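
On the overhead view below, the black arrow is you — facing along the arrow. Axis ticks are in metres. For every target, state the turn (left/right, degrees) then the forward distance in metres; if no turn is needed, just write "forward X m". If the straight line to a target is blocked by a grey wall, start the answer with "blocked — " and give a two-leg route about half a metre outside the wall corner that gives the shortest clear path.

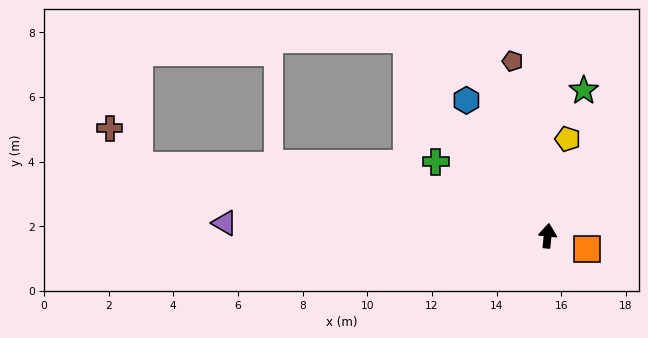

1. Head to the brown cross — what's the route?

blocked — turn left 86°, forward 12.8 m, then turn right 42°, forward 1.5 m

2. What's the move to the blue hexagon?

turn left 37°, forward 4.9 m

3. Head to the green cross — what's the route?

turn left 62°, forward 4.1 m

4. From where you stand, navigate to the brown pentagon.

turn left 17°, forward 5.5 m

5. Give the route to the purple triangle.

turn left 94°, forward 10.0 m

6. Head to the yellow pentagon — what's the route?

turn right 6°, forward 3.1 m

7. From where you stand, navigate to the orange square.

turn right 102°, forward 1.3 m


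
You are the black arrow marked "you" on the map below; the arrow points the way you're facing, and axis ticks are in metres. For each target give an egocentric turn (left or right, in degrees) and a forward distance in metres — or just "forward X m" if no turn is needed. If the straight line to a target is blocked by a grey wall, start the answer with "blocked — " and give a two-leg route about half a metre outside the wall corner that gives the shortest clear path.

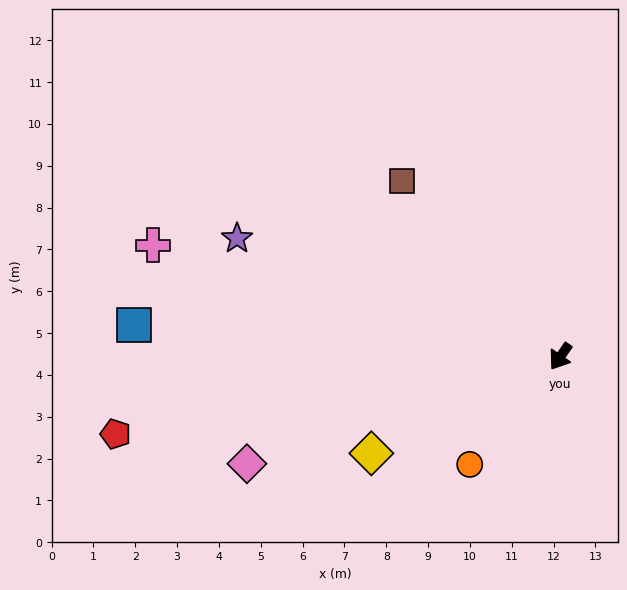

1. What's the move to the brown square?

turn right 103°, forward 5.7 m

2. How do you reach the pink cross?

turn right 71°, forward 10.1 m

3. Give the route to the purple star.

turn right 75°, forward 8.2 m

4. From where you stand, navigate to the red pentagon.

turn right 45°, forward 10.8 m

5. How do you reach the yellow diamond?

turn right 28°, forward 5.1 m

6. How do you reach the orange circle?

turn right 5°, forward 3.4 m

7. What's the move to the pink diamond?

turn right 37°, forward 7.9 m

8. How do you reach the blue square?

turn right 60°, forward 10.2 m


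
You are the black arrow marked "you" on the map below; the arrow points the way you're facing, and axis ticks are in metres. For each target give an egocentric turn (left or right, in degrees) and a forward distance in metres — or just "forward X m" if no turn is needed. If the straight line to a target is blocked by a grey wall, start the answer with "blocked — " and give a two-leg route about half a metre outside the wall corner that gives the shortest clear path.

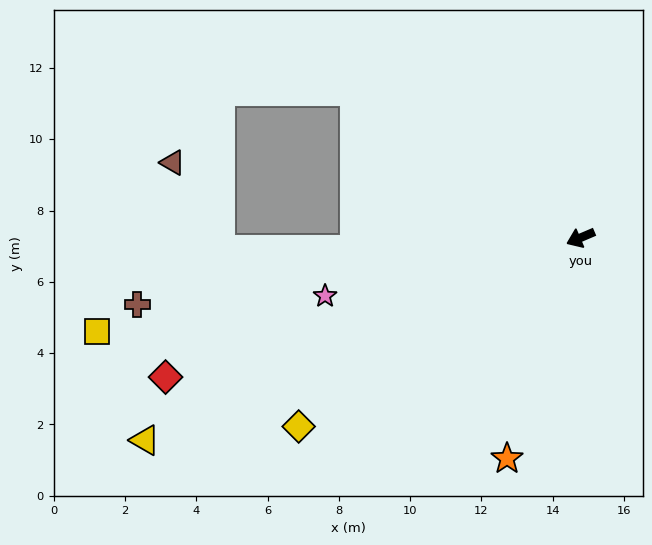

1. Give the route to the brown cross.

turn right 15°, forward 12.6 m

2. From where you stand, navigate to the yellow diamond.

turn left 11°, forward 9.5 m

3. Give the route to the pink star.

turn right 10°, forward 7.4 m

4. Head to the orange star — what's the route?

turn left 49°, forward 6.5 m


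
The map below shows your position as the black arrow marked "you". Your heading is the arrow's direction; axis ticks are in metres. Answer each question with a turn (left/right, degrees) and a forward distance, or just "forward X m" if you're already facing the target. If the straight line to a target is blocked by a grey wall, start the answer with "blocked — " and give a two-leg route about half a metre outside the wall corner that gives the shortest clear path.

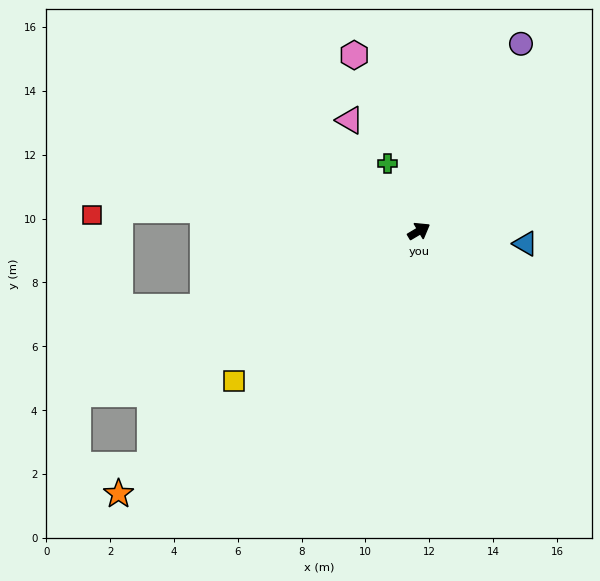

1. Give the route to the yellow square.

turn right 172°, forward 7.5 m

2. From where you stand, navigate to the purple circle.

turn left 31°, forward 6.7 m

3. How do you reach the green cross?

turn left 84°, forward 2.3 m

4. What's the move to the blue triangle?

turn right 38°, forward 3.4 m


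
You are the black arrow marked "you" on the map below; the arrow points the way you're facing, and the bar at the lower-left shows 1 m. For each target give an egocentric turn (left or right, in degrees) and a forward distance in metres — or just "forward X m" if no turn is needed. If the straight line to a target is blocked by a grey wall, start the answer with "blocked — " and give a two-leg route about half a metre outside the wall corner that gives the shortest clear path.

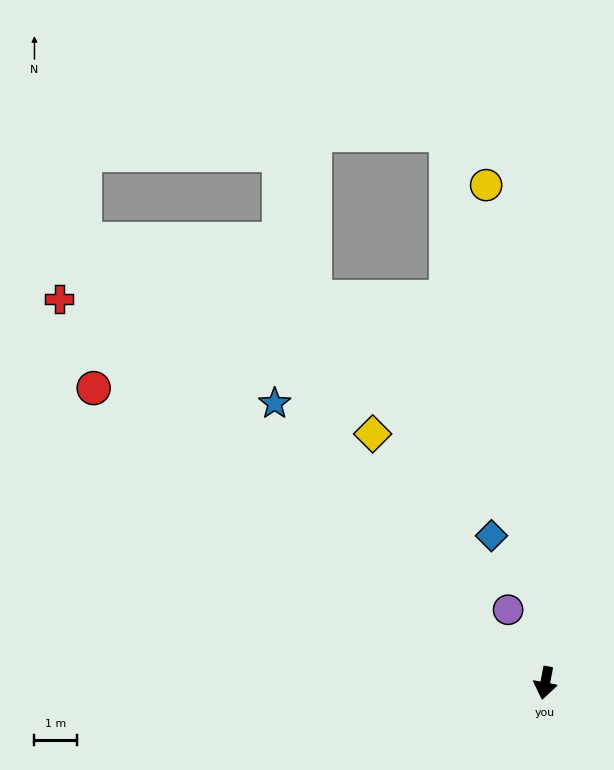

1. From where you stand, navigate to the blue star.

turn right 125°, forward 9.1 m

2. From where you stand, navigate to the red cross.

turn right 118°, forward 14.5 m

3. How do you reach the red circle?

turn right 113°, forward 12.6 m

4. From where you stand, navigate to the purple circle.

turn right 143°, forward 1.9 m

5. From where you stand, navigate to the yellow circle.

turn right 163°, forward 11.7 m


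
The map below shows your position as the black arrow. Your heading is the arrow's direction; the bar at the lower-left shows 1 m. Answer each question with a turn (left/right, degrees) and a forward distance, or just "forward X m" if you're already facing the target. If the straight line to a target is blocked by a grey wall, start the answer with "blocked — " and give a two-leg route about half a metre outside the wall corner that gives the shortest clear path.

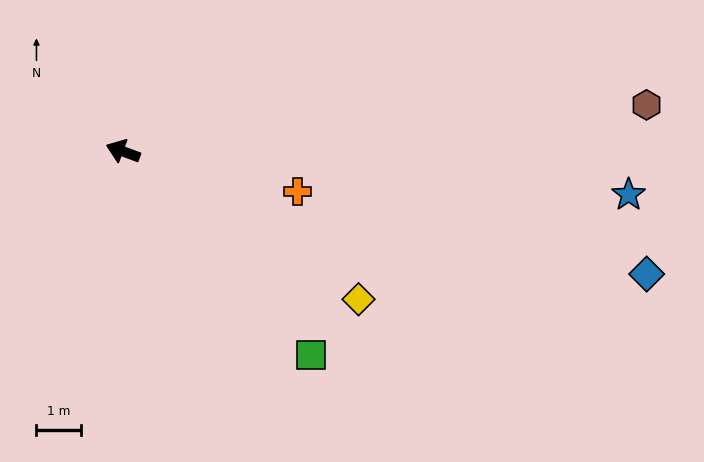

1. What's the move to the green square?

turn left 153°, forward 6.2 m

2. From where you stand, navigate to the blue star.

turn right 164°, forward 11.4 m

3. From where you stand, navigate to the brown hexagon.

turn right 155°, forward 11.8 m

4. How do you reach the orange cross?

turn right 173°, forward 4.0 m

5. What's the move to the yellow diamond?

turn left 168°, forward 6.2 m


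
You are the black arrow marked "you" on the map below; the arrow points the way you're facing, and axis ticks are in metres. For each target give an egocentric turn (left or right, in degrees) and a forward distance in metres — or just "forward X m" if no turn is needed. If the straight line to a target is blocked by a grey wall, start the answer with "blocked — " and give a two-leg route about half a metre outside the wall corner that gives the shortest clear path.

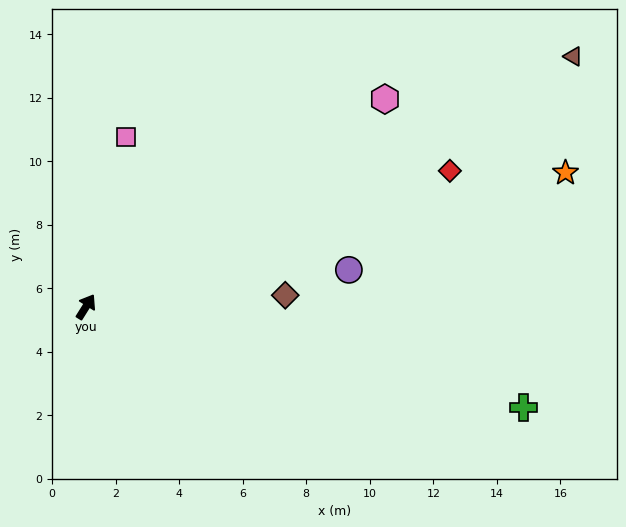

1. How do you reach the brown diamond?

turn right 55°, forward 6.3 m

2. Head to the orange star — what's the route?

turn right 42°, forward 15.7 m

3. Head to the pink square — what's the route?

turn left 19°, forward 5.5 m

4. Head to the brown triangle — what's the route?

turn right 31°, forward 17.2 m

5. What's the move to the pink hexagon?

turn right 23°, forward 11.5 m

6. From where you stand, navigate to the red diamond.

turn right 38°, forward 12.2 m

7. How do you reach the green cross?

turn right 71°, forward 14.1 m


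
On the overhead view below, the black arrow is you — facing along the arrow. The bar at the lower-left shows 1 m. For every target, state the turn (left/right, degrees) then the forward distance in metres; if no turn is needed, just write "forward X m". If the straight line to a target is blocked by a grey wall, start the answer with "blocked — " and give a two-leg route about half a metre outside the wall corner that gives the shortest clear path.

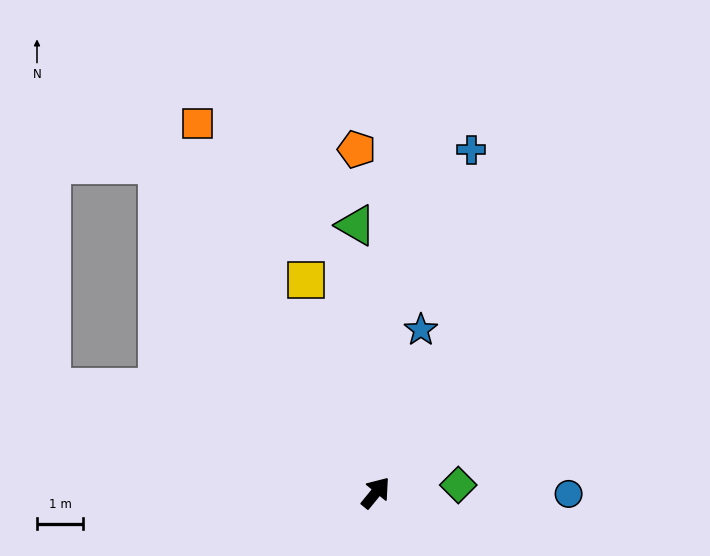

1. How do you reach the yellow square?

turn left 58°, forward 4.9 m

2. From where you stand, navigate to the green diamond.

turn right 45°, forward 1.8 m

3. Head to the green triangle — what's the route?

turn left 44°, forward 5.8 m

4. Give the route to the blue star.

turn left 24°, forward 3.7 m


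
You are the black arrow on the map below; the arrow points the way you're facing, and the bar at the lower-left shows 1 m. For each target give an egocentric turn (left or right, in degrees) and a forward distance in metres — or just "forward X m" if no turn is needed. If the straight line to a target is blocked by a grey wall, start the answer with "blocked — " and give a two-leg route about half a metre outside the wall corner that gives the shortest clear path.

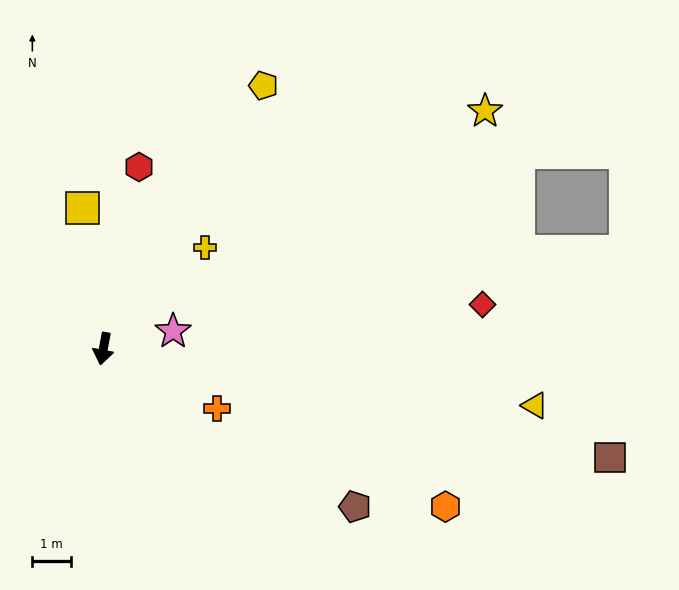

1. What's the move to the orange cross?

turn left 73°, forward 3.4 m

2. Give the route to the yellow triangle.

turn left 93°, forward 11.4 m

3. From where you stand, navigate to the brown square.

turn left 88°, forward 13.5 m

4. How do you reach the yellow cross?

turn left 145°, forward 3.8 m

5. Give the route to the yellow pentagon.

turn left 159°, forward 8.1 m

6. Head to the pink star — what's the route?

turn left 115°, forward 1.9 m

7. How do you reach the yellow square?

turn right 161°, forward 3.7 m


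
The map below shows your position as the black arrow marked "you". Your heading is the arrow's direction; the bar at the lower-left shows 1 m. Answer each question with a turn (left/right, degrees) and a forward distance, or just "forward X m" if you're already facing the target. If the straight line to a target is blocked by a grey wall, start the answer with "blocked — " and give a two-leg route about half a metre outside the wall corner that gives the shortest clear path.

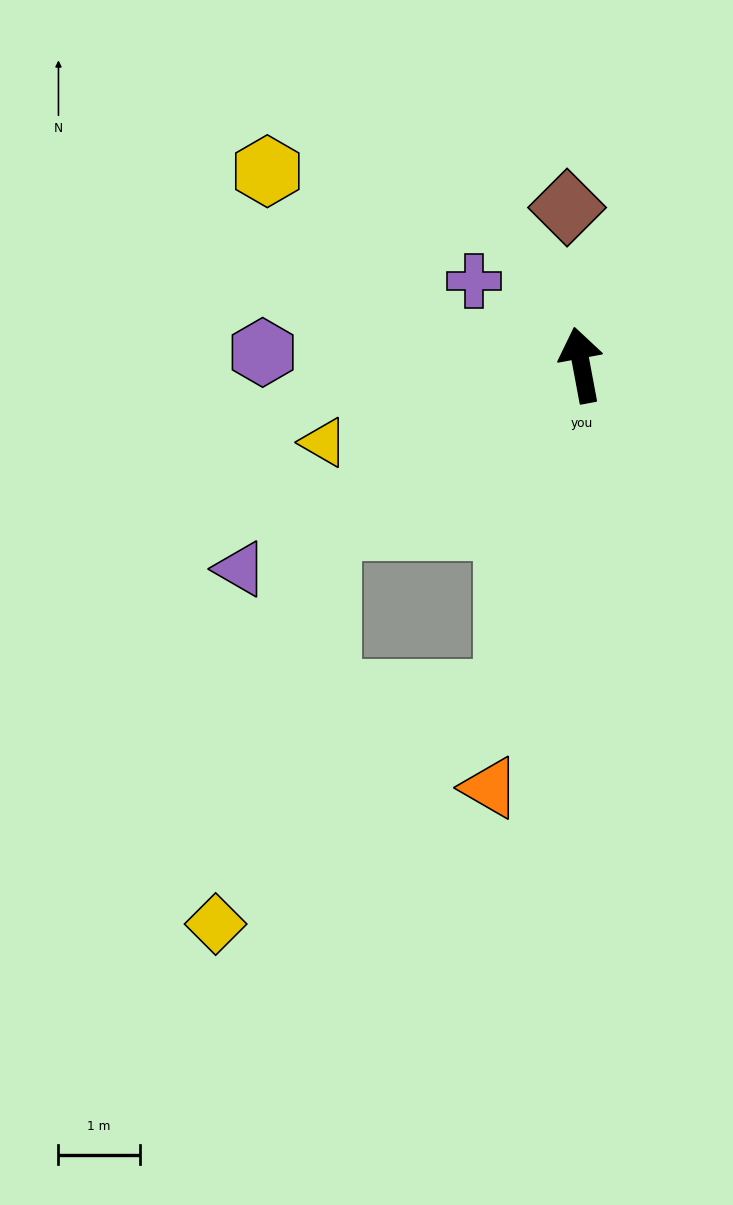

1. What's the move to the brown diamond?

turn right 5°, forward 1.9 m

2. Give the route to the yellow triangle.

turn left 96°, forward 3.3 m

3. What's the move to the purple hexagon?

turn left 77°, forward 3.9 m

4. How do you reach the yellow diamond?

blocked — turn left 157°, forward 4.2 m, then turn right 40°, forward 4.6 m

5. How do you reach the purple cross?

turn left 41°, forward 1.7 m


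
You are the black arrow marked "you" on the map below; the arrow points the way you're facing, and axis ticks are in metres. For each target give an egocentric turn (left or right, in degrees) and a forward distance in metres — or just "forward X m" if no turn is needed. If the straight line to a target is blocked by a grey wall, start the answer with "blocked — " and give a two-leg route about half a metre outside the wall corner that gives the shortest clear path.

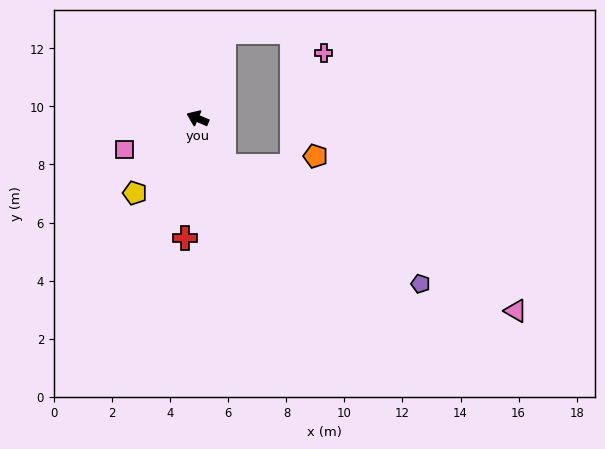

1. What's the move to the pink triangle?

blocked — turn left 142°, forward 1.9 m, then turn left 35°, forward 11.2 m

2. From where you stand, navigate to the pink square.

turn left 46°, forward 2.7 m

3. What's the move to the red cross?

turn left 107°, forward 4.1 m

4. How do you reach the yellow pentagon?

turn left 73°, forward 3.4 m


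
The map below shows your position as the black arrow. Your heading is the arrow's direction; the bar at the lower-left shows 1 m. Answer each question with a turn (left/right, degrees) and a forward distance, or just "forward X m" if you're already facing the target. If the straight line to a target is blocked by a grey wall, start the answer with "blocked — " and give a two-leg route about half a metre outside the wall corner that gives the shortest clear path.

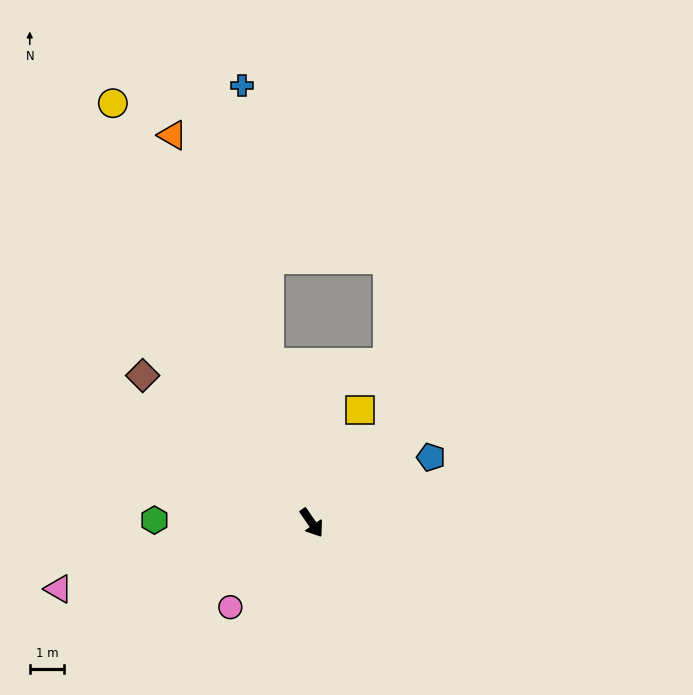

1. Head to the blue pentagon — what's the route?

turn left 84°, forward 4.0 m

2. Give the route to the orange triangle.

turn left 165°, forward 12.1 m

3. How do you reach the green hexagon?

turn right 126°, forward 4.6 m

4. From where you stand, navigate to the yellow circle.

turn left 171°, forward 13.6 m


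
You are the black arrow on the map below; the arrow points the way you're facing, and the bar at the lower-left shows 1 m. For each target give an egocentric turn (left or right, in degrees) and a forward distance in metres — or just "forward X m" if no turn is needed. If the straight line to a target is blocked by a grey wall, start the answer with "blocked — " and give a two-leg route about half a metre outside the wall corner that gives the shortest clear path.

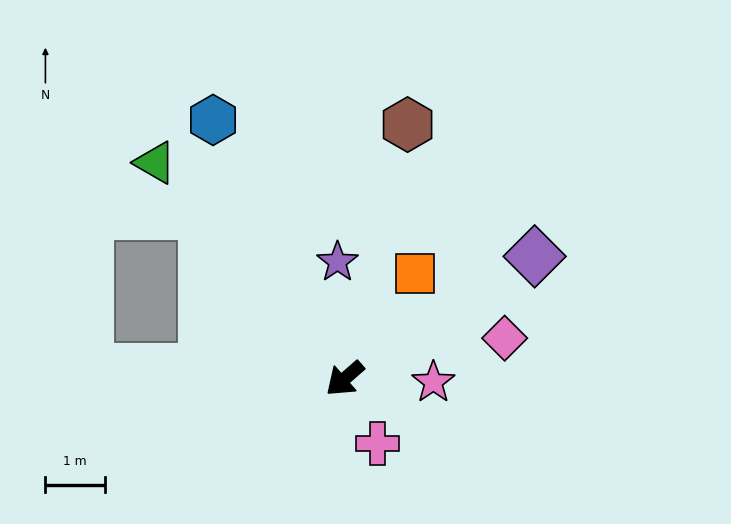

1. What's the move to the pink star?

turn left 137°, forward 1.5 m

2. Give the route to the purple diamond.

turn left 172°, forward 3.8 m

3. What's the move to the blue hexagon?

turn right 104°, forward 4.9 m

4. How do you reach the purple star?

turn right 128°, forward 2.0 m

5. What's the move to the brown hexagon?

turn right 145°, forward 4.4 m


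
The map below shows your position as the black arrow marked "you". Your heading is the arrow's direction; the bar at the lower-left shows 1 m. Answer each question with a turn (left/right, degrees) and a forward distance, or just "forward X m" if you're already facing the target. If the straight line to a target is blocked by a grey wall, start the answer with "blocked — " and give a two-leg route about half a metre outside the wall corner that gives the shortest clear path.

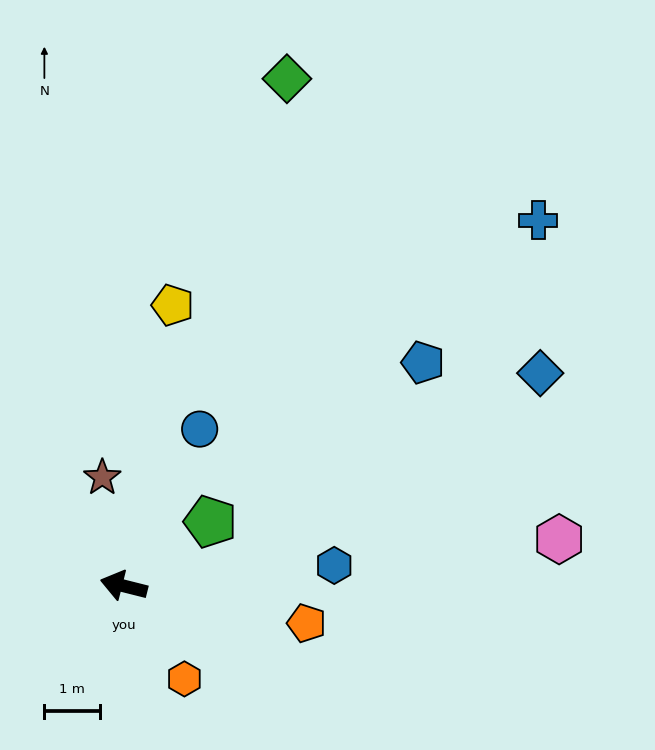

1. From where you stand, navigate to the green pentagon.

turn right 129°, forward 1.9 m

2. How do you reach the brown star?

turn right 65°, forward 2.0 m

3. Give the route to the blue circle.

turn right 102°, forward 3.1 m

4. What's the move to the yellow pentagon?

turn right 86°, forward 5.1 m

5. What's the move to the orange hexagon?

turn left 137°, forward 2.0 m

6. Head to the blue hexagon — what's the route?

turn right 160°, forward 3.8 m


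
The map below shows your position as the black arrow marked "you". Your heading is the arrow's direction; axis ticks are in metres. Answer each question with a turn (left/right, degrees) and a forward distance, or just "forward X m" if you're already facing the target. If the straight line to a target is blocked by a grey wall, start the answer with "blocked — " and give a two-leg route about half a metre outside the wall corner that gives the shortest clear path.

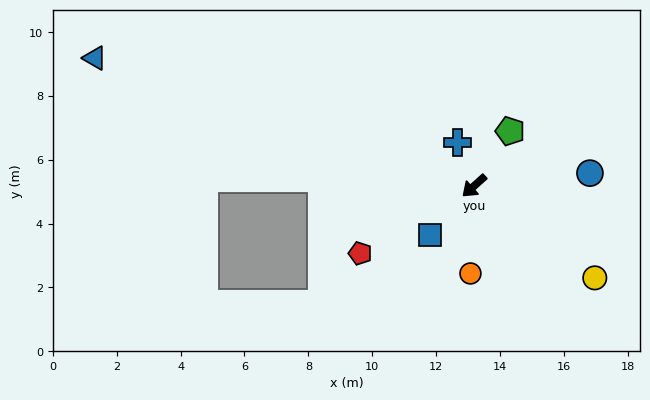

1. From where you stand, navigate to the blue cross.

turn right 111°, forward 1.5 m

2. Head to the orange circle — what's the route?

turn left 46°, forward 2.7 m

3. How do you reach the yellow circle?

turn left 101°, forward 4.8 m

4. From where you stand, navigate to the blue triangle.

turn right 60°, forward 12.5 m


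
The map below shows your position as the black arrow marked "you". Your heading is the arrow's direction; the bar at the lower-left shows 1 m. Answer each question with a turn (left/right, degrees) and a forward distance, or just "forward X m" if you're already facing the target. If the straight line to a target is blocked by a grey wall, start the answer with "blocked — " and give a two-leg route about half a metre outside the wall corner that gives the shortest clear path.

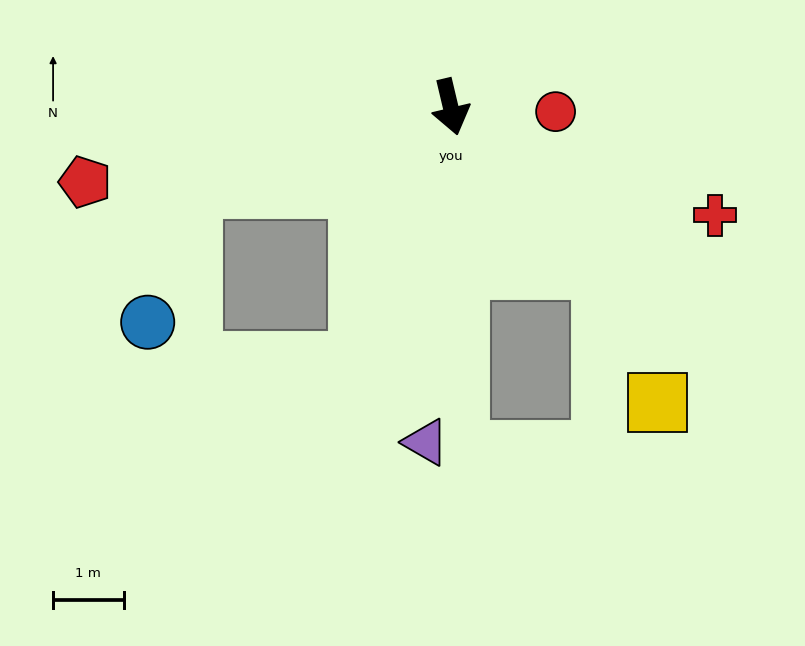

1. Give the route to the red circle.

turn left 74°, forward 1.5 m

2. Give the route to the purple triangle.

turn right 18°, forward 4.8 m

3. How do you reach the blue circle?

blocked — turn right 86°, forward 3.8 m, then turn left 54°, forward 2.0 m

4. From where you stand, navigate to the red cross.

turn left 54°, forward 4.0 m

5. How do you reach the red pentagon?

turn right 92°, forward 5.3 m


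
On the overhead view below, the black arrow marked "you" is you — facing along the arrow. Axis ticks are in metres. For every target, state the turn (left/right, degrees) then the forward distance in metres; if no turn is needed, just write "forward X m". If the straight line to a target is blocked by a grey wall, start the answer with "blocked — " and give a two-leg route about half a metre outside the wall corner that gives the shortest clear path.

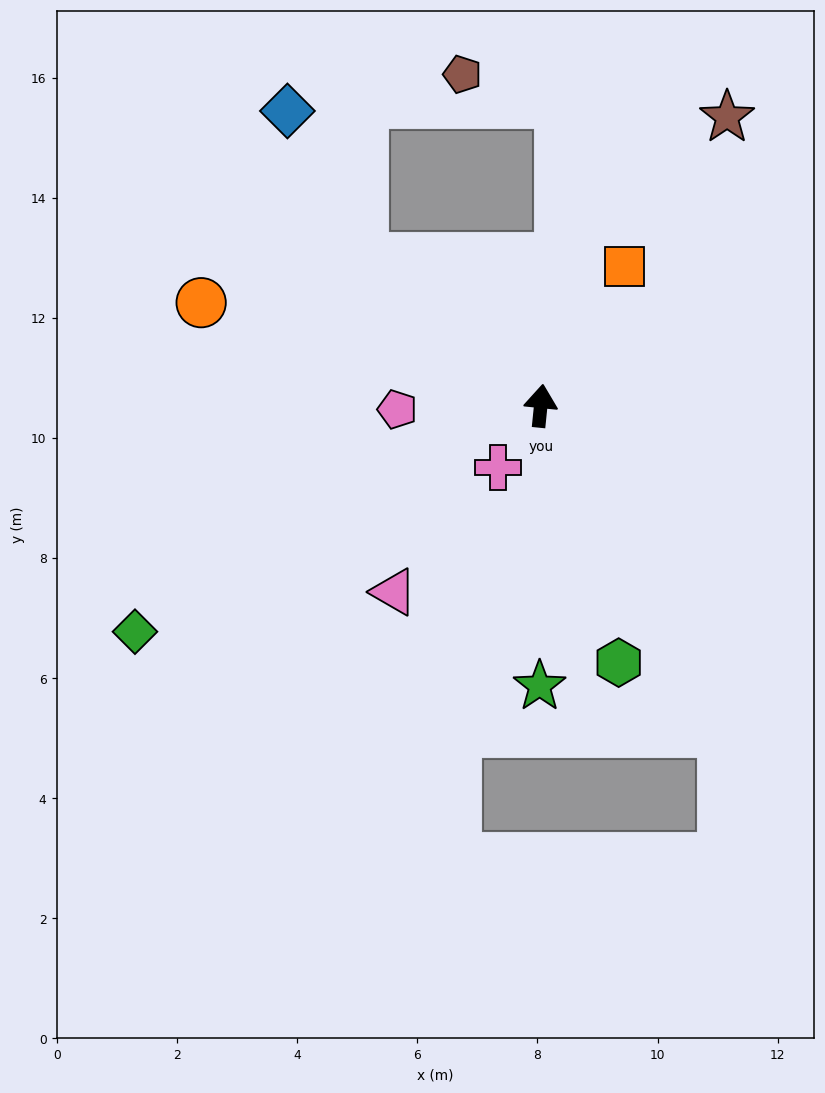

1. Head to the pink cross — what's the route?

turn left 151°, forward 1.3 m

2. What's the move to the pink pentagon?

turn left 97°, forward 2.4 m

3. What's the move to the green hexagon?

turn right 157°, forward 4.5 m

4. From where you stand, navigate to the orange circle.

turn left 79°, forward 5.9 m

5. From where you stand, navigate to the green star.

turn right 174°, forward 4.7 m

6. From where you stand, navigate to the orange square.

turn right 25°, forward 2.7 m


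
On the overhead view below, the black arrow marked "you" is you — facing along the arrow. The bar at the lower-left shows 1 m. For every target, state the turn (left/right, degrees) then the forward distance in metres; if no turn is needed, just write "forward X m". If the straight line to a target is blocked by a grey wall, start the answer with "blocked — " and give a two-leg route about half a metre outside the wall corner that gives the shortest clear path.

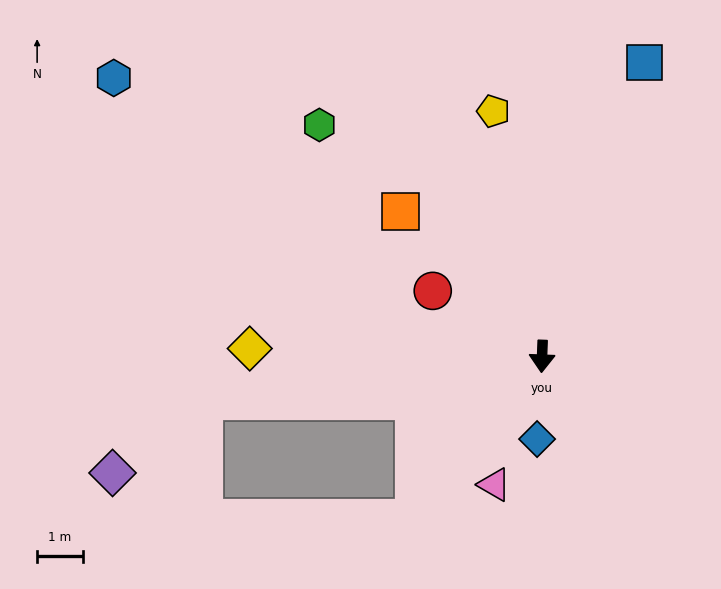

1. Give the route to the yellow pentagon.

turn right 167°, forward 5.4 m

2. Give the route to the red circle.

turn right 119°, forward 2.8 m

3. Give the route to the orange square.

turn right 134°, forward 4.4 m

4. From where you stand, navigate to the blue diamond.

forward 1.8 m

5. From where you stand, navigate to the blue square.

turn left 163°, forward 6.8 m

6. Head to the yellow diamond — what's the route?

turn right 89°, forward 6.4 m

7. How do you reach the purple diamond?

blocked — turn right 81°, forward 7.4 m, then turn left 32°, forward 2.5 m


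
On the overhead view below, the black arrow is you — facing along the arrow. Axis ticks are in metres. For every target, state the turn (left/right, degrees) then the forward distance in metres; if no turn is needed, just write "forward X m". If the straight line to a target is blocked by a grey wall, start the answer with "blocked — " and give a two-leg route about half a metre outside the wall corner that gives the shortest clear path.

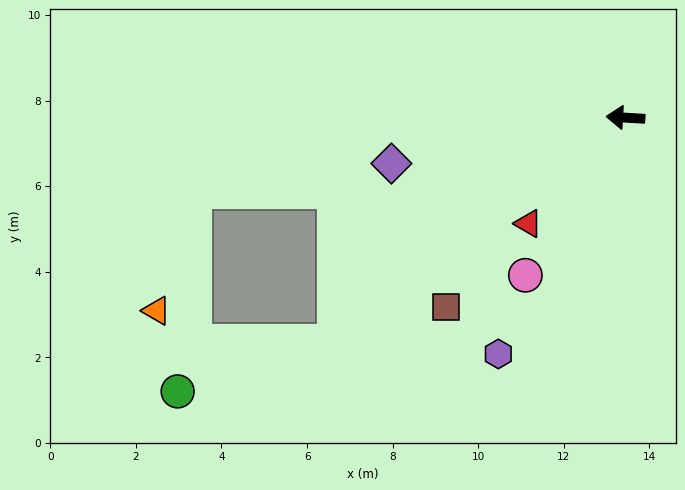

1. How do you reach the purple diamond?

turn left 15°, forward 5.6 m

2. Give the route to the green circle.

blocked — turn left 41°, forward 8.6 m, then turn right 20°, forward 3.9 m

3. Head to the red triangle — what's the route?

turn left 51°, forward 3.4 m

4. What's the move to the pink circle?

turn left 61°, forward 4.4 m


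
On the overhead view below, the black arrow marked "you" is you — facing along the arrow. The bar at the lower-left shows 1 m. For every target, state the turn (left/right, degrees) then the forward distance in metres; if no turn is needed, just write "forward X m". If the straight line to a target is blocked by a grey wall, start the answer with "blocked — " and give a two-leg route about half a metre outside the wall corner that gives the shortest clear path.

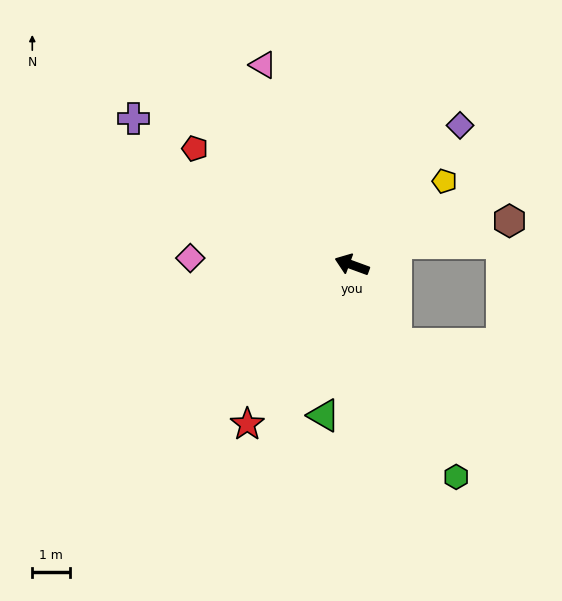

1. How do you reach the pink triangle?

turn right 46°, forward 5.9 m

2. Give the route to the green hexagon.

turn left 136°, forward 6.3 m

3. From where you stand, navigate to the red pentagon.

turn right 16°, forward 5.2 m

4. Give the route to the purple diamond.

turn right 108°, forward 4.7 m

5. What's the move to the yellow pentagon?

turn right 118°, forward 3.3 m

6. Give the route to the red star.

turn left 77°, forward 5.1 m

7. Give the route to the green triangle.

turn left 99°, forward 4.1 m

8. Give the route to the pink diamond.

turn left 18°, forward 4.3 m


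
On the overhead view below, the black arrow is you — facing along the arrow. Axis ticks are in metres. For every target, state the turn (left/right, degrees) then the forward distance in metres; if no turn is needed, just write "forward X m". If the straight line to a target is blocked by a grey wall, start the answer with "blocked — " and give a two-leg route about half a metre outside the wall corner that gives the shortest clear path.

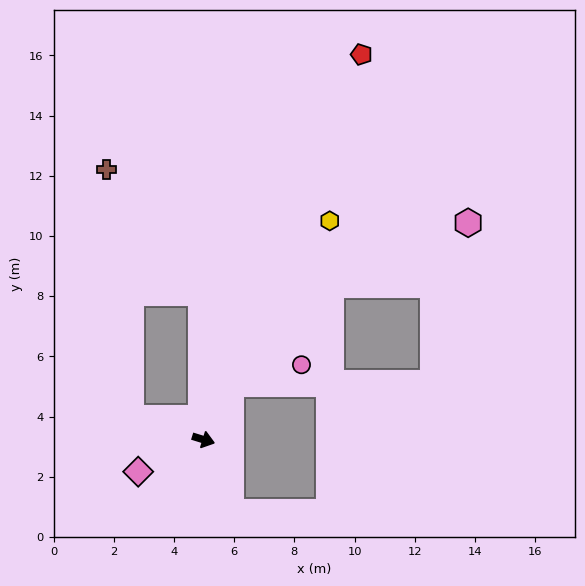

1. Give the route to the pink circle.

blocked — turn left 81°, forward 2.1 m, then turn right 48°, forward 2.4 m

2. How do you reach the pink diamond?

turn right 137°, forward 2.4 m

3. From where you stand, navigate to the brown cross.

blocked — turn left 108°, forward 4.9 m, then turn left 36°, forward 5.2 m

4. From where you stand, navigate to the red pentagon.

turn left 85°, forward 13.8 m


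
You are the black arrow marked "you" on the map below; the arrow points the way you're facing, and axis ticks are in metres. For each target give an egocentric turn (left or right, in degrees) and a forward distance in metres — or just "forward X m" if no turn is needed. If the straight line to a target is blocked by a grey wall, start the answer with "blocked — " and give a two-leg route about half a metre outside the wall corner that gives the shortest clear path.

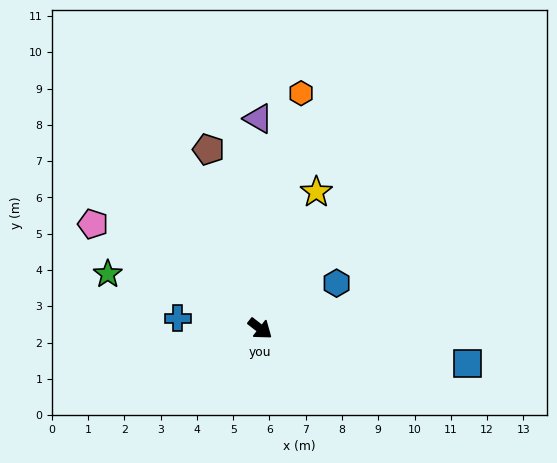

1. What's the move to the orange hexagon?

turn left 118°, forward 6.6 m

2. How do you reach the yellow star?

turn left 106°, forward 4.1 m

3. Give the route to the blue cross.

turn right 149°, forward 2.3 m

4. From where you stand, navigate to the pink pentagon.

turn right 174°, forward 5.4 m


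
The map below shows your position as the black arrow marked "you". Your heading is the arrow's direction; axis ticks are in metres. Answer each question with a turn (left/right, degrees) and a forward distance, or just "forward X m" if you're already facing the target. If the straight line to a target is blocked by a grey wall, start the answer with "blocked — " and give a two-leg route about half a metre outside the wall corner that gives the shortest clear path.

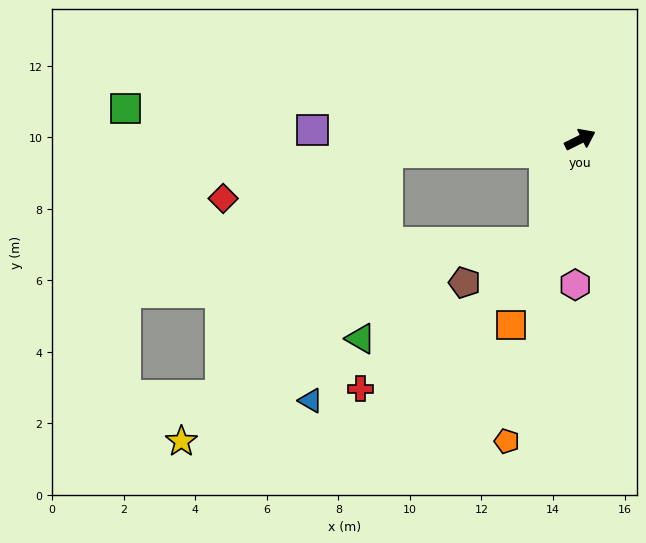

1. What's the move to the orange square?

turn right 137°, forward 5.5 m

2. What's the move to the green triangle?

blocked — turn left 158°, forward 5.4 m, then turn left 77°, forward 5.3 m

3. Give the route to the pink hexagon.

turn right 118°, forward 4.1 m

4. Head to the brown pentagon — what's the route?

blocked — turn right 135°, forward 3.0 m, then turn right 44°, forward 2.5 m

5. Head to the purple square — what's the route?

turn left 152°, forward 7.5 m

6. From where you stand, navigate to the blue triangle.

blocked — turn left 158°, forward 5.4 m, then turn left 68°, forward 7.3 m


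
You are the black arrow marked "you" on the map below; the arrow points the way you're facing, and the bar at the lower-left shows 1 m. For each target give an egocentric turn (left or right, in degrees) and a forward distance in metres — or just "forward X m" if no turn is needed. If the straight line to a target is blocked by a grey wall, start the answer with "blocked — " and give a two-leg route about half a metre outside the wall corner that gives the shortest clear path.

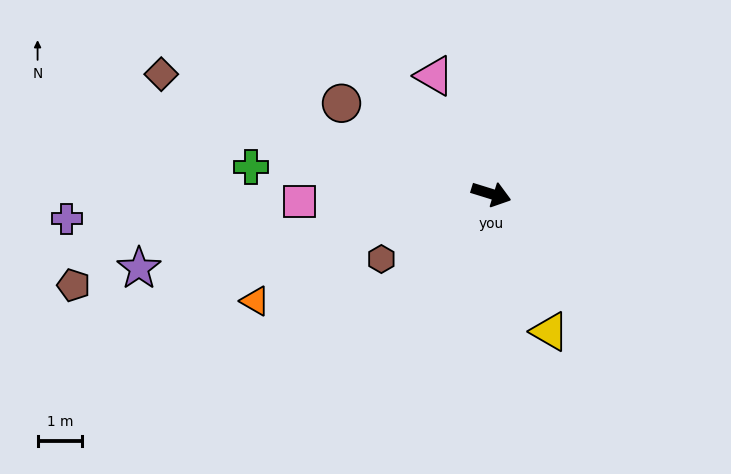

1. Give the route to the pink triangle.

turn left 133°, forward 3.0 m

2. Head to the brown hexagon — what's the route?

turn right 132°, forward 2.9 m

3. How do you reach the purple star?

turn right 151°, forward 8.1 m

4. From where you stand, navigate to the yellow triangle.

turn right 50°, forward 3.4 m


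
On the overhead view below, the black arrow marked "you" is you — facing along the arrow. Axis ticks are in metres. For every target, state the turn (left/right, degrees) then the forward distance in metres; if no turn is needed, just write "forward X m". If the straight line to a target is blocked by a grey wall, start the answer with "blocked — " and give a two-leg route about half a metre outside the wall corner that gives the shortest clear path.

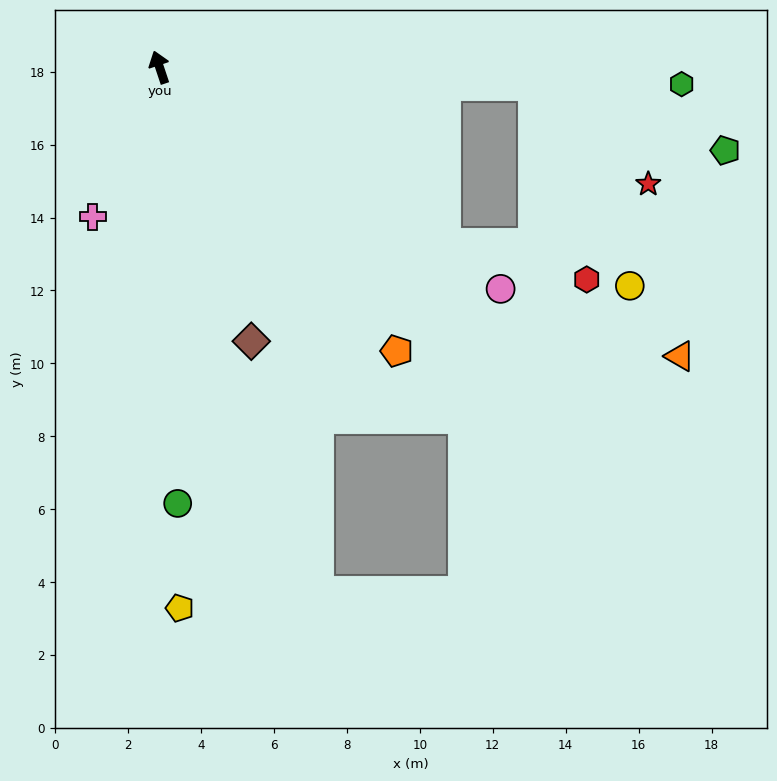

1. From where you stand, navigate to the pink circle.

turn right 142°, forward 11.2 m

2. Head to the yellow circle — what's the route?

blocked — turn right 111°, forward 10.3 m, then turn right 62°, forward 6.1 m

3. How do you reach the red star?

blocked — turn right 111°, forward 10.3 m, then turn right 38°, forward 4.2 m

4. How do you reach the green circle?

turn left 164°, forward 12.0 m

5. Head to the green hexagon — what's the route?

turn right 110°, forward 14.3 m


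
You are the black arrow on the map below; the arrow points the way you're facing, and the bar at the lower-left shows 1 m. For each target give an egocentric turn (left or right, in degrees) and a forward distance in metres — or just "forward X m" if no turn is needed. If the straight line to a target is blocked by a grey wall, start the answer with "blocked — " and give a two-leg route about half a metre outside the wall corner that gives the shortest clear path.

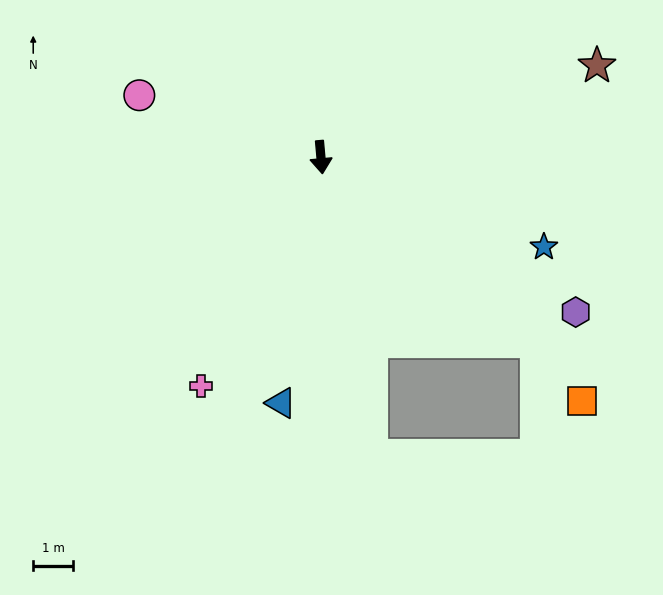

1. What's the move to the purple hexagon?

turn left 54°, forward 7.5 m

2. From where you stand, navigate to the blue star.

turn left 63°, forward 6.1 m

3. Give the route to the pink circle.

turn right 114°, forward 4.8 m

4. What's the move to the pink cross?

turn right 33°, forward 6.5 m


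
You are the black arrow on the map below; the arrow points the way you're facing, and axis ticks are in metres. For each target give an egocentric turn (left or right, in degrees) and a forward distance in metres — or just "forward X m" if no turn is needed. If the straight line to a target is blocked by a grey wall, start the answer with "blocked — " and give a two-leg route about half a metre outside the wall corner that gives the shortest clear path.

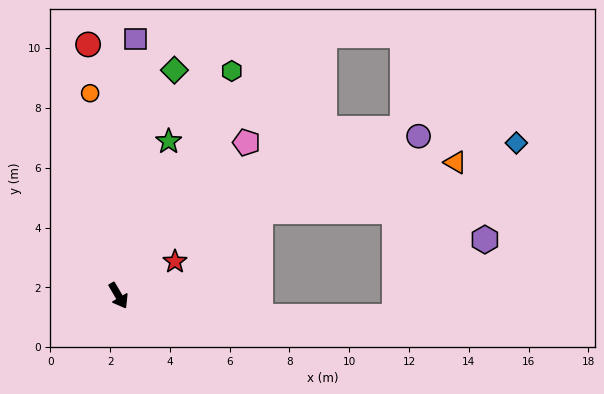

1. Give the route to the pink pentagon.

turn left 110°, forward 6.7 m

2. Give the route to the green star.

turn left 132°, forward 5.4 m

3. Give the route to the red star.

turn left 91°, forward 2.2 m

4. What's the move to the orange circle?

turn left 158°, forward 6.8 m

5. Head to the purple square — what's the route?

turn left 146°, forward 8.6 m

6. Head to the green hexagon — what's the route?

turn left 123°, forward 8.4 m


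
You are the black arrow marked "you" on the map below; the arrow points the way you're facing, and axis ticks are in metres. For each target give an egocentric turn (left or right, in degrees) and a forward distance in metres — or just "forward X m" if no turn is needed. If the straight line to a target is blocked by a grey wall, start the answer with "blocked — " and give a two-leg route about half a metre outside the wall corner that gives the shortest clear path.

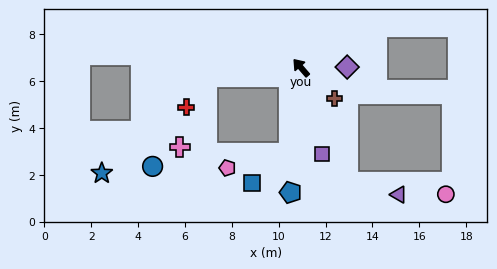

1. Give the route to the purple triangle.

blocked — turn left 162°, forward 5.3 m, then turn left 52°, forward 2.2 m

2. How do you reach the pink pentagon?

blocked — turn left 131°, forward 3.7 m, then turn right 68°, forward 2.7 m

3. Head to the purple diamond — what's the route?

turn right 130°, forward 2.0 m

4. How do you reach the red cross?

blocked — turn left 55°, forward 4.0 m, then turn left 49°, forward 1.6 m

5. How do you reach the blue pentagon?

turn left 134°, forward 5.3 m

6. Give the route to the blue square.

blocked — turn left 131°, forward 3.7 m, then turn right 42°, forward 2.0 m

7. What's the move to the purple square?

turn left 153°, forward 3.8 m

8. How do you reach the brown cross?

turn right 173°, forward 2.0 m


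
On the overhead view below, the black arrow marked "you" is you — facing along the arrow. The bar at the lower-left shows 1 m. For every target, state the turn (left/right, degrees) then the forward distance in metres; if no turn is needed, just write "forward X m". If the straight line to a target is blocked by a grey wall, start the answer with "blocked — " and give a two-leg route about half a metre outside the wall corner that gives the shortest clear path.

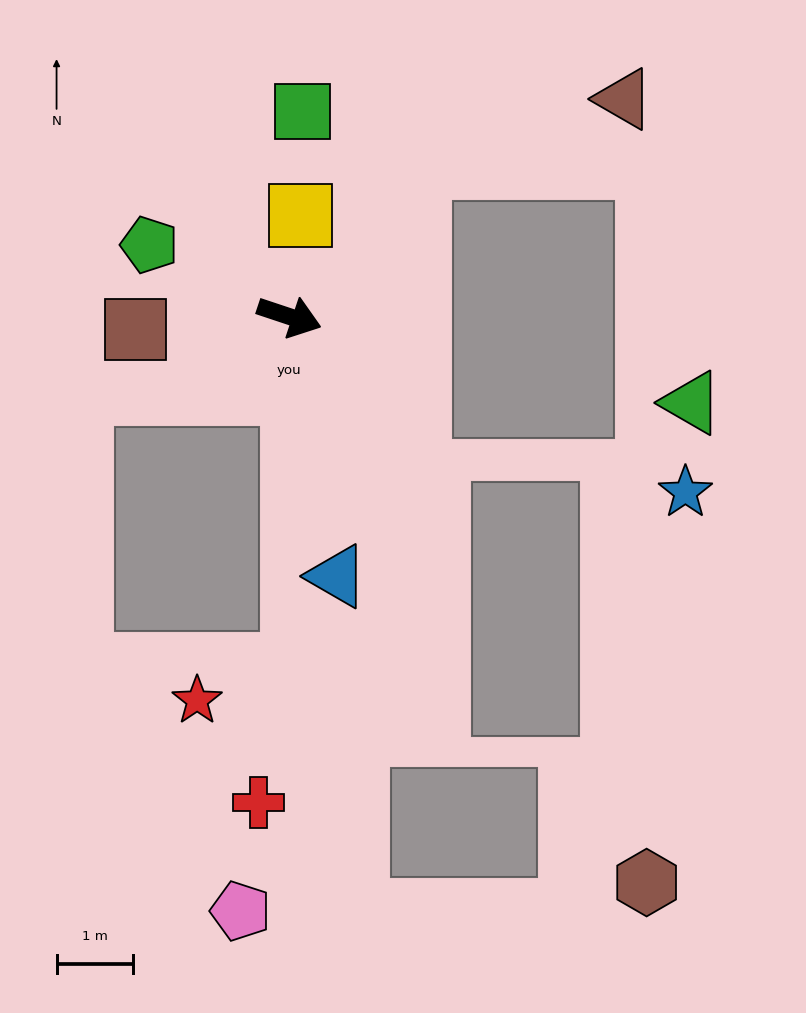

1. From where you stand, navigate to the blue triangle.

turn right 61°, forward 3.5 m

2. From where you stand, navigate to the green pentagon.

turn left 171°, forward 2.1 m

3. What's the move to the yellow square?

turn left 102°, forward 1.3 m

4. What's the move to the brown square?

turn right 157°, forward 2.0 m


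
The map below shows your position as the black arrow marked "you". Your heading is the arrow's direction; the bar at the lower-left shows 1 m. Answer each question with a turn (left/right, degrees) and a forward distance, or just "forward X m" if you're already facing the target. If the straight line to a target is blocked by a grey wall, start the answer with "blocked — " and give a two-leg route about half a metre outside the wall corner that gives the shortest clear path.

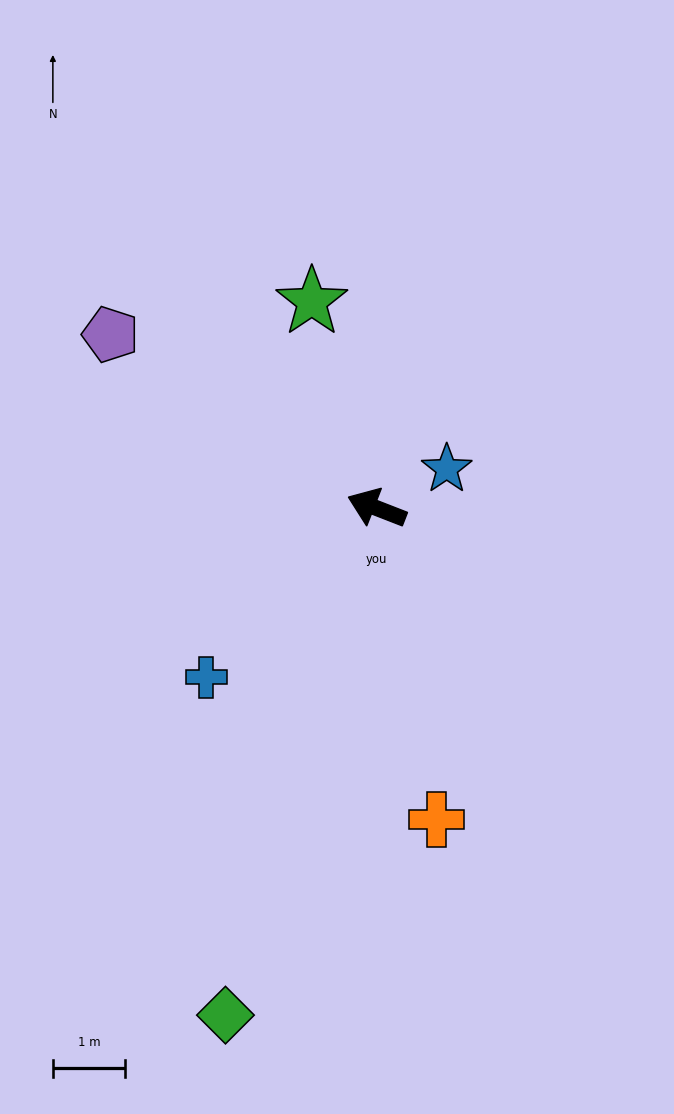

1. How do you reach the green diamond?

turn left 95°, forward 7.3 m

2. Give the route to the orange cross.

turn left 122°, forward 4.4 m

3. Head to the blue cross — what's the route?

turn left 66°, forward 3.3 m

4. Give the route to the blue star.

turn right 129°, forward 1.1 m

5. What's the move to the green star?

turn right 51°, forward 3.0 m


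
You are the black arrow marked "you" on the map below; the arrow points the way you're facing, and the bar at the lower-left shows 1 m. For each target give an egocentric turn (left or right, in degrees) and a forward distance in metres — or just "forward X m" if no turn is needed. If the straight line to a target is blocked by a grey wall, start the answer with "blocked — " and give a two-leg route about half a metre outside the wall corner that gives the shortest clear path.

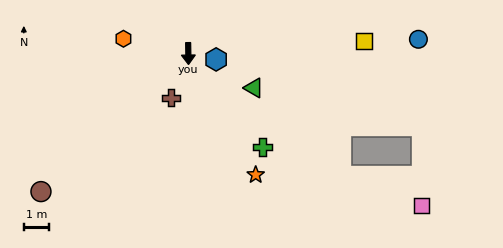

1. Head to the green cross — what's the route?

turn left 37°, forward 4.8 m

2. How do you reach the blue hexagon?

turn left 77°, forward 1.1 m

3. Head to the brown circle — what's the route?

turn right 48°, forward 8.1 m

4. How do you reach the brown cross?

turn right 22°, forward 1.9 m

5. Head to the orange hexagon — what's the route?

turn right 104°, forward 2.7 m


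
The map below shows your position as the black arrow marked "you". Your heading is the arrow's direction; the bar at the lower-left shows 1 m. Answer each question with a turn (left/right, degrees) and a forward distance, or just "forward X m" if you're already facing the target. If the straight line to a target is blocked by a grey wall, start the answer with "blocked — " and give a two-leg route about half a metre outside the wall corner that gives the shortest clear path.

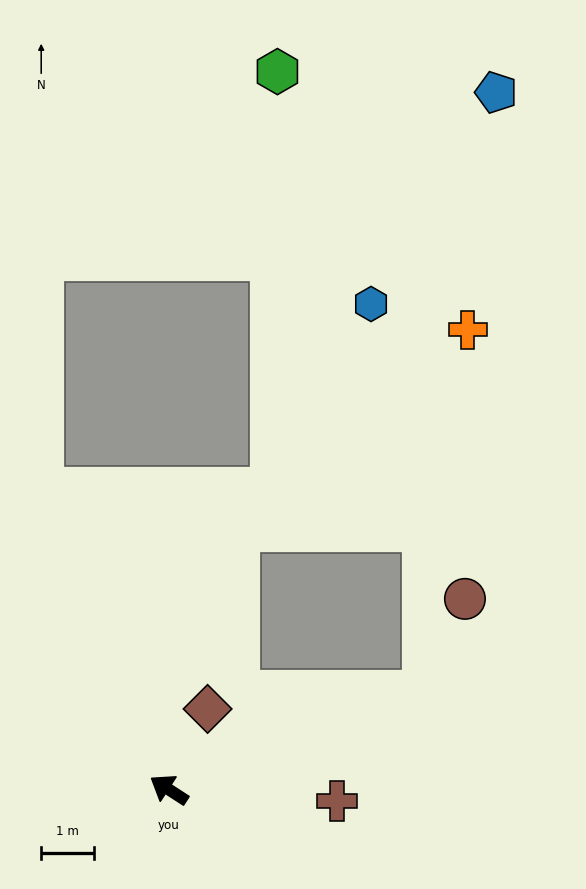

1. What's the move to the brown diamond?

turn right 83°, forward 1.7 m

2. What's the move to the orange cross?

blocked — turn right 126°, forward 5.2 m, then turn left 62°, forward 6.9 m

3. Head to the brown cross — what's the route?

turn right 151°, forward 3.2 m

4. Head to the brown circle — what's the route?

blocked — turn right 126°, forward 5.2 m, then turn left 46°, forward 1.9 m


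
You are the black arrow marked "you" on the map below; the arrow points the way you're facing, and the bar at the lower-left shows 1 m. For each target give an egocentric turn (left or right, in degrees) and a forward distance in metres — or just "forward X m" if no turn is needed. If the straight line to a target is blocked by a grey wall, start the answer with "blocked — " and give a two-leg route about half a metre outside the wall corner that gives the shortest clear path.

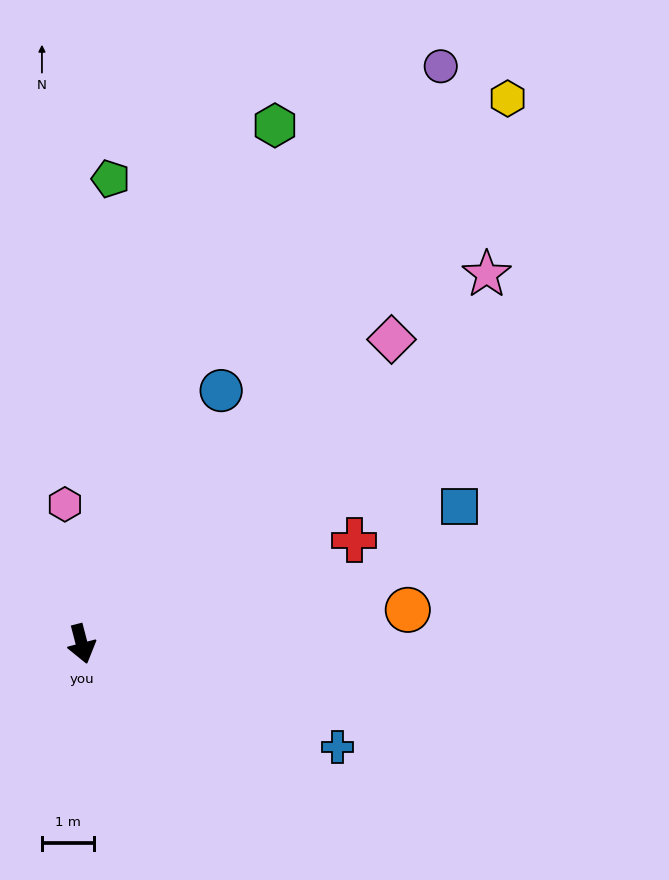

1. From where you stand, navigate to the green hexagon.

turn left 145°, forward 10.6 m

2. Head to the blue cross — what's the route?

turn left 53°, forward 5.3 m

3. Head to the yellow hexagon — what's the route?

turn left 127°, forward 13.3 m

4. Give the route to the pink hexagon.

turn left 172°, forward 2.7 m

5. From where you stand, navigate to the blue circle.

turn left 137°, forward 5.5 m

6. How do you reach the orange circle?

turn left 81°, forward 6.3 m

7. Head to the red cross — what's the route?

turn left 96°, forward 5.6 m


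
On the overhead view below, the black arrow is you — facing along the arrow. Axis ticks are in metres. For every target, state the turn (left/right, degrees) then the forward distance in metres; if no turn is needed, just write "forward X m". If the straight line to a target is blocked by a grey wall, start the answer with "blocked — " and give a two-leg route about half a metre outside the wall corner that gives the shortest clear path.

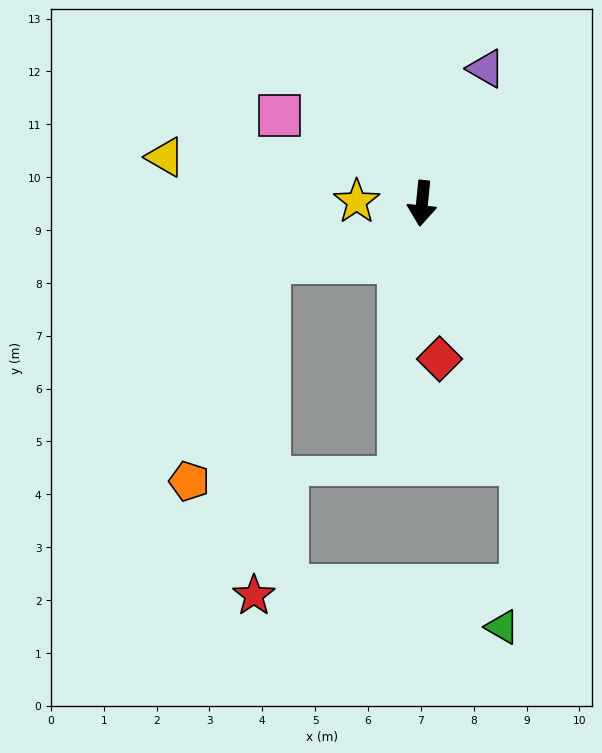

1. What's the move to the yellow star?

turn right 86°, forward 1.2 m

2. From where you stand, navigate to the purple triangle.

turn left 160°, forward 2.8 m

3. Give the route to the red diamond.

turn left 12°, forward 3.0 m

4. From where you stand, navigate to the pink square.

turn right 116°, forward 3.2 m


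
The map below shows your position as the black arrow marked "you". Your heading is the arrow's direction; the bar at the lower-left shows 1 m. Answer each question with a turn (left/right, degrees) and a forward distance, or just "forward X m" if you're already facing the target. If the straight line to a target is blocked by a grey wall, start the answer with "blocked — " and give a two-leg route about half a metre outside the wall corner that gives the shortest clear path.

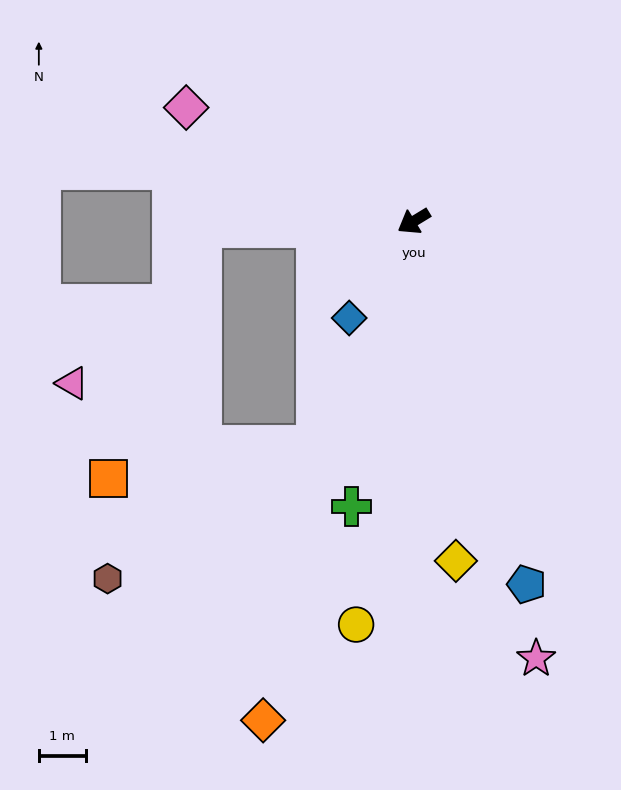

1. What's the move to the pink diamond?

turn right 58°, forward 5.4 m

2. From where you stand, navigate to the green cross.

turn left 46°, forward 6.2 m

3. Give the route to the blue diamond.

turn left 25°, forward 2.5 m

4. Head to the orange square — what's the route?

blocked — turn right 29°, forward 4.5 m, then turn left 67°, forward 5.7 m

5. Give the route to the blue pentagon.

turn left 76°, forward 8.1 m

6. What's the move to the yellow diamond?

turn left 66°, forward 7.3 m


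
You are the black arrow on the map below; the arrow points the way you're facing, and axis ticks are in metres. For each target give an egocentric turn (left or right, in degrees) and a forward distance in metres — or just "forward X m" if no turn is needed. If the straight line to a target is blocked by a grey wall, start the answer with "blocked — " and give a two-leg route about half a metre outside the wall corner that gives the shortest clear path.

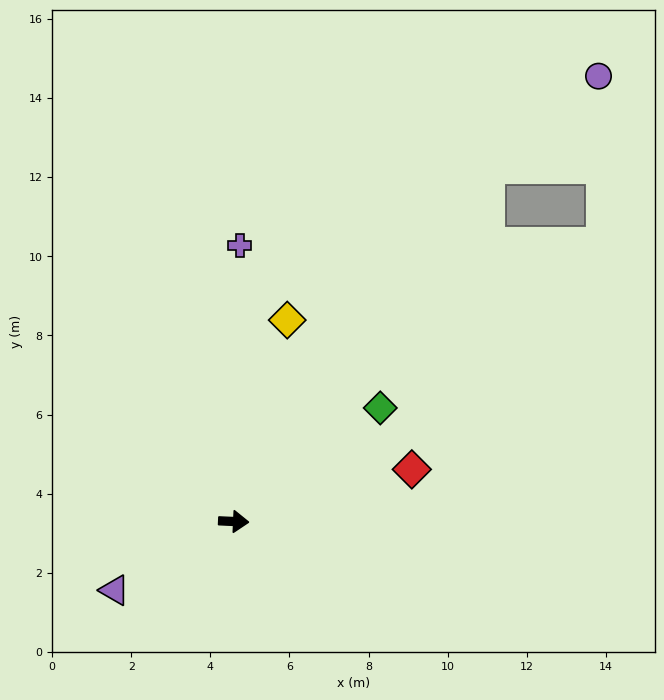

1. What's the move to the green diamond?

turn left 40°, forward 4.7 m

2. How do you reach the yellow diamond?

turn left 78°, forward 5.3 m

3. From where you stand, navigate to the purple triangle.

turn right 147°, forward 3.5 m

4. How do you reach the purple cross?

turn left 91°, forward 7.0 m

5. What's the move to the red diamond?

turn left 19°, forward 4.7 m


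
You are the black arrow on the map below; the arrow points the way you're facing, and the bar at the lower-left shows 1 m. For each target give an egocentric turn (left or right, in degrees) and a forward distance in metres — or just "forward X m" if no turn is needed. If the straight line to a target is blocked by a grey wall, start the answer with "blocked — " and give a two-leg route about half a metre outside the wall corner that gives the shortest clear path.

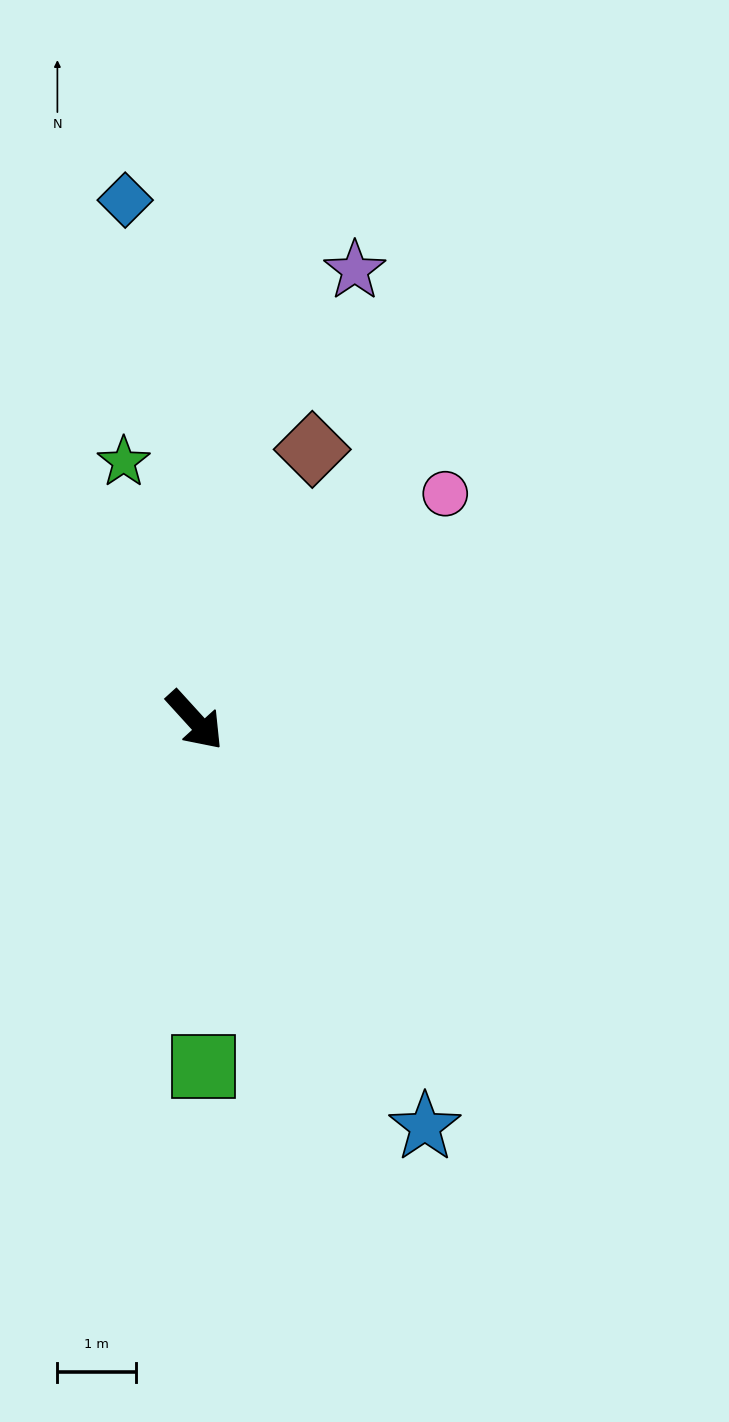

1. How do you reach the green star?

turn left 153°, forward 3.4 m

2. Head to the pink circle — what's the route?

turn left 90°, forward 4.3 m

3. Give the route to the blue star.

turn right 13°, forward 6.0 m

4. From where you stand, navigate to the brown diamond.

turn left 114°, forward 3.8 m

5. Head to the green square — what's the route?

turn right 41°, forward 4.4 m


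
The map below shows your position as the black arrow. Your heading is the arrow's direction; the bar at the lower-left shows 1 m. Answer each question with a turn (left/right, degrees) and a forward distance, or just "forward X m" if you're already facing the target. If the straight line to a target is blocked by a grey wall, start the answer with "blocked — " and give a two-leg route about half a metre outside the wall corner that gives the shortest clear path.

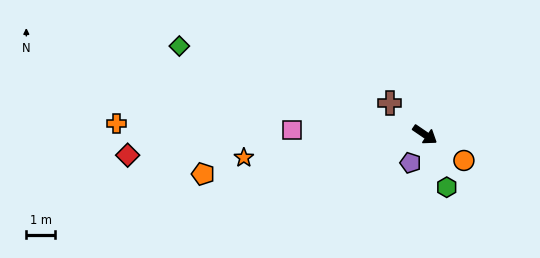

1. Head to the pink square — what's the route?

turn right 148°, forward 4.7 m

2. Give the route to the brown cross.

turn left 173°, forward 1.7 m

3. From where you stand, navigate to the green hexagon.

turn right 33°, forward 2.0 m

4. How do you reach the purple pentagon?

turn right 83°, forward 1.1 m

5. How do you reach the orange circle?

forward 1.6 m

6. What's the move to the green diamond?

turn right 166°, forward 9.2 m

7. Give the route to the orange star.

turn right 138°, forward 6.4 m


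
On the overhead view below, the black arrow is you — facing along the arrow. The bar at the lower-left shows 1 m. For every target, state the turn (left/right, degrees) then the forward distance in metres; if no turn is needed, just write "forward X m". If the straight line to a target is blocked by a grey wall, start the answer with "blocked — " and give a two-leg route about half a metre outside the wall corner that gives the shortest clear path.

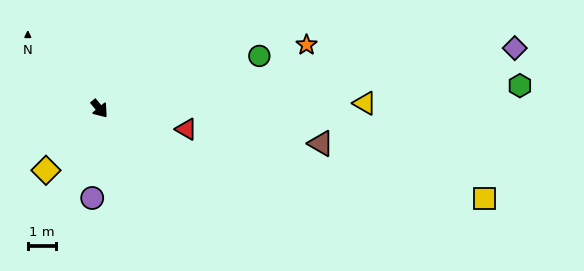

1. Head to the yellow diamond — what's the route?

turn right 81°, forward 2.9 m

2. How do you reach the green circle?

turn left 69°, forward 5.9 m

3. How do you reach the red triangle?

turn left 37°, forward 3.1 m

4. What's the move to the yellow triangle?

turn left 52°, forward 9.3 m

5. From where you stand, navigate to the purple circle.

turn right 44°, forward 3.1 m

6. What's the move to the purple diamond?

turn left 59°, forward 14.7 m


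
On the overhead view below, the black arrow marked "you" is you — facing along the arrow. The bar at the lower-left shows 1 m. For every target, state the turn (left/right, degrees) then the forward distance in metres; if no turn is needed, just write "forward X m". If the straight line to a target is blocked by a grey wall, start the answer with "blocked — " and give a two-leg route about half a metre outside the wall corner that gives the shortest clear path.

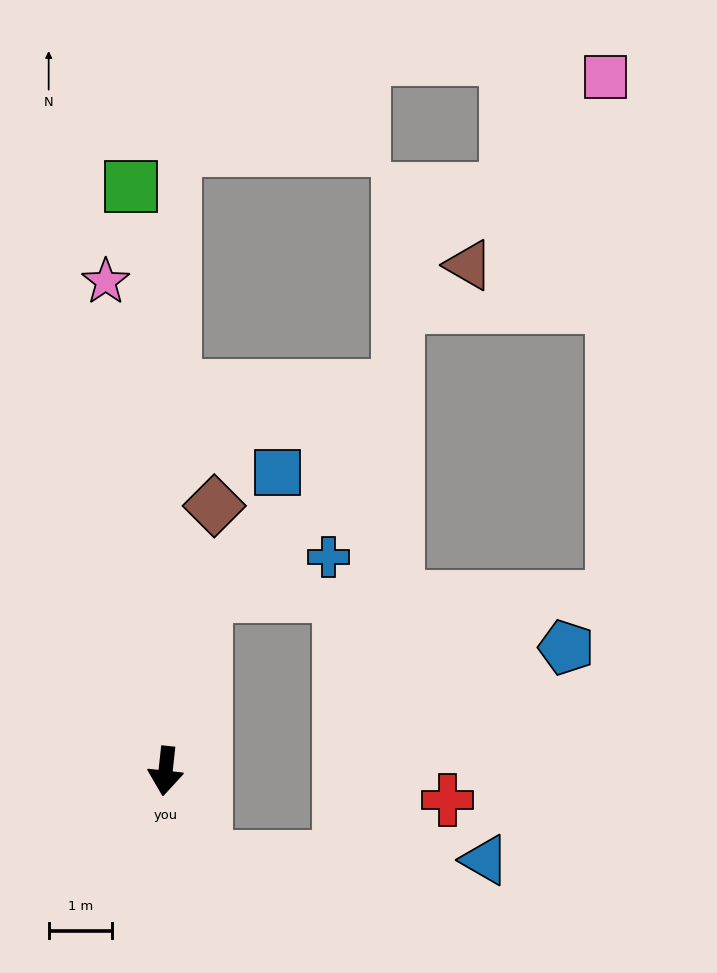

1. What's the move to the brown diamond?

turn left 176°, forward 4.2 m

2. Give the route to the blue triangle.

blocked — turn left 31°, forward 1.5 m, then turn left 65°, forward 4.4 m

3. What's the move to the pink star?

turn right 167°, forward 7.7 m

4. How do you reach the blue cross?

blocked — turn left 174°, forward 2.8 m, then turn right 60°, forward 2.0 m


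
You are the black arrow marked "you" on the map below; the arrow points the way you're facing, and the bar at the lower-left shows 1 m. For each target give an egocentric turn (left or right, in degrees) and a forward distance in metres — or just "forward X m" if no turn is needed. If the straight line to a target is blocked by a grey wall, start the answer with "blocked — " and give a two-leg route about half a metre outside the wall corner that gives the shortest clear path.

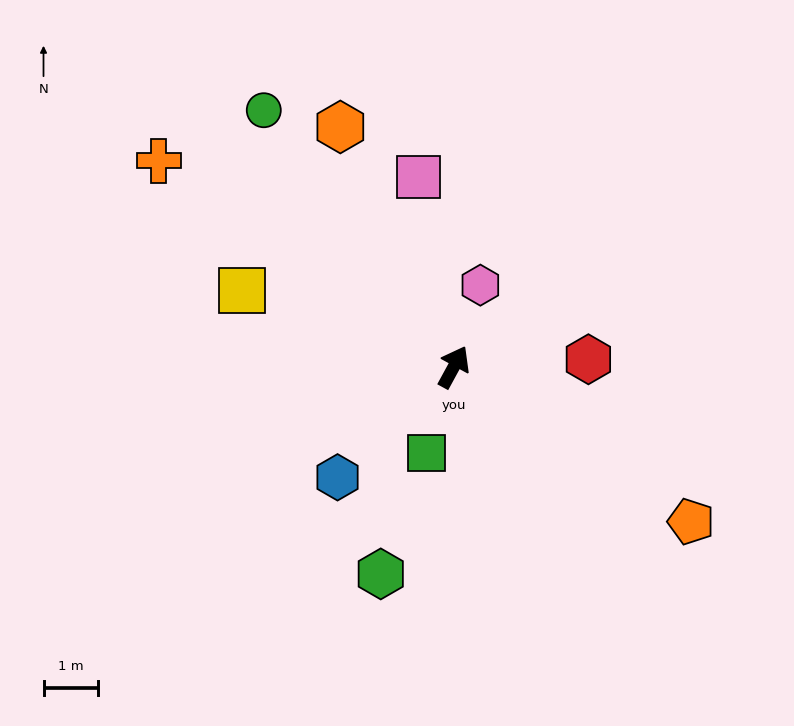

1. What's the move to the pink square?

turn left 39°, forward 3.5 m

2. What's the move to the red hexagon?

turn right 58°, forward 2.5 m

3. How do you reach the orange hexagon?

turn left 54°, forward 4.8 m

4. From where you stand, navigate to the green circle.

turn left 65°, forward 5.8 m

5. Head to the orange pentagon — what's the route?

turn right 95°, forward 5.2 m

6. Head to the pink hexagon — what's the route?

turn left 11°, forward 1.6 m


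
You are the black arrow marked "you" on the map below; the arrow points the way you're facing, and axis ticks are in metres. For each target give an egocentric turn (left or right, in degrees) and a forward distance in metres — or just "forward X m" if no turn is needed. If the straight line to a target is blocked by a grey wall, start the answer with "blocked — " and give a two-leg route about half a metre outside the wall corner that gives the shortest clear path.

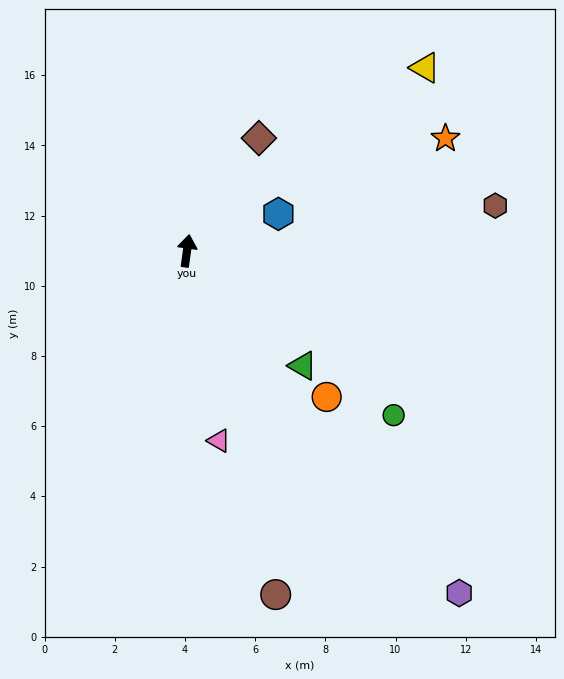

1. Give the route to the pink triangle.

turn right 163°, forward 5.5 m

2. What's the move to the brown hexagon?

turn right 74°, forward 8.9 m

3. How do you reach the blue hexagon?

turn right 60°, forward 2.8 m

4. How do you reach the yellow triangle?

turn right 45°, forward 8.6 m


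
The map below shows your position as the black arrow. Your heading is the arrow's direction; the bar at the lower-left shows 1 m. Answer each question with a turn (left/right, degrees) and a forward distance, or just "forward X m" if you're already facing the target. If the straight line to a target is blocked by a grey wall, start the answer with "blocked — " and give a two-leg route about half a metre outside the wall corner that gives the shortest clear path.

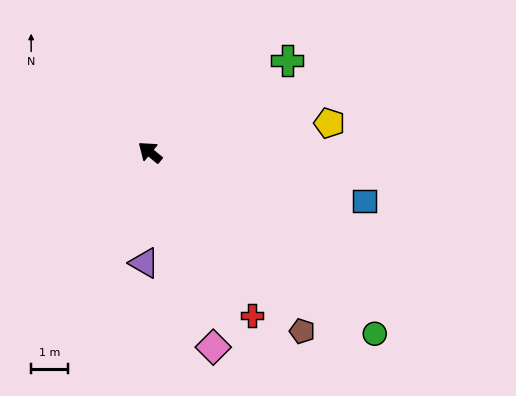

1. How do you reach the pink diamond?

turn left 147°, forward 5.5 m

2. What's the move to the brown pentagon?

turn left 170°, forward 6.3 m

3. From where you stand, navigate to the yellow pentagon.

turn right 131°, forward 4.9 m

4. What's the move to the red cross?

turn left 162°, forward 5.2 m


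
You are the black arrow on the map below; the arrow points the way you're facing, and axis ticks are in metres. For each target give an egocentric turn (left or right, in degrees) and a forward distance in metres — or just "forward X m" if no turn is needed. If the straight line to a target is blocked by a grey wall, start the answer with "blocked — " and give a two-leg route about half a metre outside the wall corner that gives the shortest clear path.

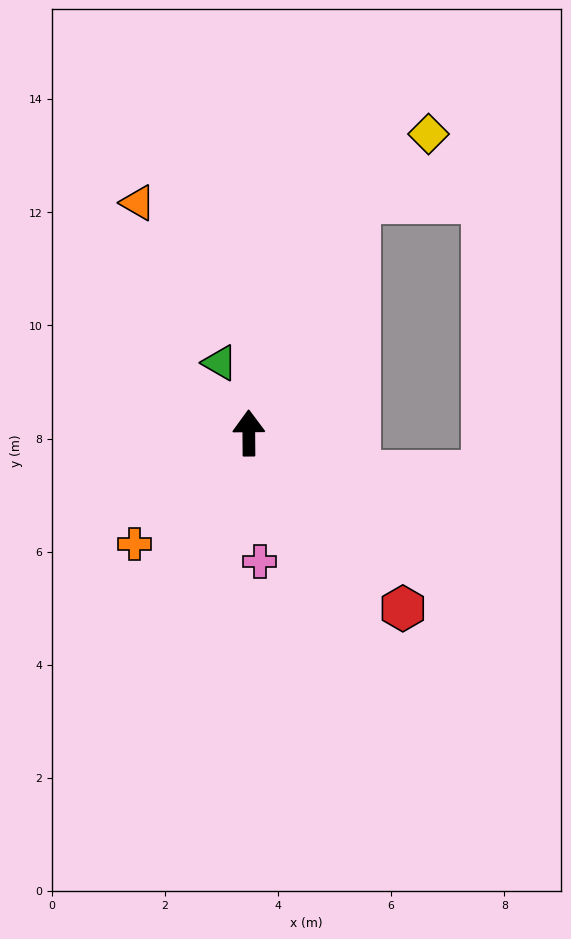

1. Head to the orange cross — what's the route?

turn left 134°, forward 2.8 m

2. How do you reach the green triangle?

turn left 22°, forward 1.3 m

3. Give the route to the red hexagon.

turn right 139°, forward 4.1 m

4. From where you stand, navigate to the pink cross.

turn right 176°, forward 2.3 m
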